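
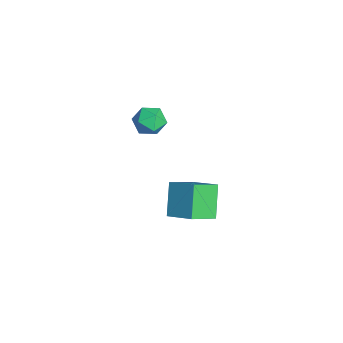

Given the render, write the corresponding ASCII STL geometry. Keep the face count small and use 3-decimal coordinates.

solid 
facet normal 0.109 0.828 -0.550
outer loop
vertex -3.303 -2.211 -3.235
vertex -4.186 -1.865 -2.889
vertex -3.331 -1.65 -2.397
endloop
endfacet
facet normal 0.744 0.567 -0.355
outer loop
vertex -3.303 -2.211 -3.235
vertex -3.331 -1.65 -2.397
vertex -2.733 -2.462 -2.441
endloop
endfacet
facet normal 0.793 -0.102 -0.601
outer loop
vertex -3.303 -2.211 -3.235
vertex -2.733 -2.462 -2.441
vertex -3.219 -3.179 -2.96
endloop
endfacet
facet normal 0.189 -0.253 -0.949
outer loop
vertex -3.303 -2.211 -3.235
vertex -3.219 -3.179 -2.96
vertex -4.116 -2.81 -3.237
endloop
endfacet
facet normal -0.234 0.321 -0.918
outer loop
vertex -3.303 -2.211 -3.235
vertex -4.116 -2.81 -3.237
vertex -4.186 -1.865 -2.889
endloop
endfacet
facet normal 0.761 0.541 0.358
outer loop
vertex -2.733 -2.462 -2.441
vertex -3.331 -1.65 -2.397
vertex -3.264 -2.27 -1.603
endloop
endfacet
facet normal -0.266 0.963 0.041
outer loop
vertex -3.331 -1.65 -2.397
vertex -4.186 -1.865 -2.889
vertex -4.161 -1.901 -1.88
endloop
endfacet
facet normal -0.821 0.143 -0.553
outer loop
vertex -4.186 -1.865 -2.889
vertex -4.116 -2.81 -3.237
vertex -4.647 -2.618 -2.399
endloop
endfacet
facet normal -0.137 -0.786 -0.602
outer loop
vertex -4.116 -2.81 -3.237
vertex -3.219 -3.179 -2.96
vertex -4.049 -3.43 -2.443
endloop
endfacet
facet normal 0.840 -0.541 -0.040
outer loop
vertex -3.219 -3.179 -2.96
vertex -2.733 -2.462 -2.441
vertex -3.194 -3.215 -1.951
endloop
endfacet
facet normal -0.189 0.253 0.949
outer loop
vertex -4.077 -2.869 -1.605
vertex -3.264 -2.27 -1.603
vertex -4.161 -1.901 -1.88
endloop
endfacet
facet normal -0.793 0.102 0.601
outer loop
vertex -4.077 -2.869 -1.605
vertex -4.161 -1.901 -1.88
vertex -4.647 -2.618 -2.399
endloop
endfacet
facet normal -0.744 -0.567 0.355
outer loop
vertex -4.077 -2.869 -1.605
vertex -4.647 -2.618 -2.399
vertex -4.049 -3.43 -2.443
endloop
endfacet
facet normal -0.109 -0.828 0.550
outer loop
vertex -4.077 -2.869 -1.605
vertex -4.049 -3.43 -2.443
vertex -3.194 -3.215 -1.951
endloop
endfacet
facet normal 0.234 -0.321 0.918
outer loop
vertex -4.077 -2.869 -1.605
vertex -3.194 -3.215 -1.951
vertex -3.264 -2.27 -1.603
endloop
endfacet
facet normal 0.137 0.786 0.602
outer loop
vertex -4.161 -1.901 -1.88
vertex -3.264 -2.27 -1.603
vertex -3.331 -1.65 -2.397
endloop
endfacet
facet normal -0.840 0.541 0.040
outer loop
vertex -4.647 -2.618 -2.399
vertex -4.161 -1.901 -1.88
vertex -4.186 -1.865 -2.889
endloop
endfacet
facet normal -0.761 -0.541 -0.358
outer loop
vertex -4.049 -3.43 -2.443
vertex -4.647 -2.618 -2.399
vertex -4.116 -2.81 -3.237
endloop
endfacet
facet normal 0.266 -0.963 -0.041
outer loop
vertex -3.194 -3.215 -1.951
vertex -4.049 -3.43 -2.443
vertex -3.219 -3.179 -2.96
endloop
endfacet
facet normal 0.821 -0.143 0.553
outer loop
vertex -3.264 -2.27 -1.603
vertex -3.194 -3.215 -1.951
vertex -2.733 -2.462 -2.441
endloop
endfacet
facet normal -0.635 0.170 0.753
outer loop
vertex 2.697 -1.345 -1.986
vertex 2.068 0.008 -2.822
vertex 1.495 -2.385 -2.764
endloop
endfacet
facet normal 0.368 -0.791 0.489
outer loop
vertex 2.772 -2.728 -4.278
vertex 2.697 -1.345 -1.986
vertex 1.495 -2.385 -2.764
endloop
endfacet
facet normal -0.635 0.170 0.753
outer loop
vertex 1.495 -2.385 -2.764
vertex 2.068 0.008 -2.822
vertex 0.866 -1.032 -3.6
endloop
endfacet
facet normal -0.679 -0.588 -0.440
outer loop
vertex 0.866 -1.032 -3.6
vertex 2.772 -2.728 -4.278
vertex 1.495 -2.385 -2.764
endloop
endfacet
facet normal 0.679 0.588 0.440
outer loop
vertex 2.697 -1.345 -1.986
vertex 3.345 -0.335 -4.336
vertex 2.068 0.008 -2.822
endloop
endfacet
facet normal 0.368 -0.791 0.489
outer loop
vertex 3.974 -1.688 -3.5
vertex 2.697 -1.345 -1.986
vertex 2.772 -2.728 -4.278
endloop
endfacet
facet normal 0.679 0.588 0.440
outer loop
vertex 3.974 -1.688 -3.5
vertex 3.345 -0.335 -4.336
vertex 2.697 -1.345 -1.986
endloop
endfacet
facet normal -0.368 0.791 -0.489
outer loop
vertex 2.068 0.008 -2.822
vertex 3.345 -0.335 -4.336
vertex 0.866 -1.032 -3.6
endloop
endfacet
facet normal -0.679 -0.588 -0.440
outer loop
vertex 2.143 -1.375 -5.114
vertex 2.772 -2.728 -4.278
vertex 0.866 -1.032 -3.6
endloop
endfacet
facet normal -0.368 0.791 -0.489
outer loop
vertex 0.866 -1.032 -3.6
vertex 3.345 -0.335 -4.336
vertex 2.143 -1.375 -5.114
endloop
endfacet
facet normal 0.635 -0.170 -0.753
outer loop
vertex 2.143 -1.375 -5.114
vertex 3.974 -1.688 -3.5
vertex 2.772 -2.728 -4.278
endloop
endfacet
facet normal 0.635 -0.170 -0.753
outer loop
vertex 3.345 -0.335 -4.336
vertex 3.974 -1.688 -3.5
vertex 2.143 -1.375 -5.114
endloop
endfacet

endsolid


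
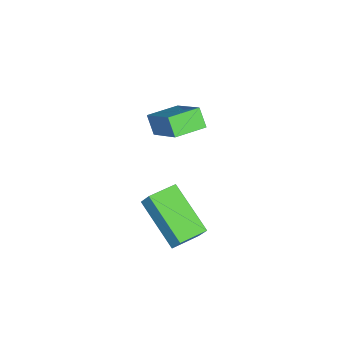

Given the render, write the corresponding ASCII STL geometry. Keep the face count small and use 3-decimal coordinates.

solid 
facet normal -0.771 0.636 -0.008
outer loop
vertex -2.184 -1.714 2.338
vertex -1.84 -1.306 1.65
vertex -3.192 -2.952 1.1
endloop
endfacet
facet normal -0.395 -0.469 0.790
outer loop
vertex -2.22 -3.754 1.11
vertex -2.184 -1.714 2.338
vertex -3.192 -2.952 1.1
endloop
endfacet
facet normal -0.771 0.636 -0.008
outer loop
vertex -3.192 -2.952 1.1
vertex -1.84 -1.306 1.65
vertex -2.848 -2.544 0.412
endloop
endfacet
facet normal -0.499 -0.613 -0.613
outer loop
vertex -2.848 -2.544 0.412
vertex -2.22 -3.754 1.11
vertex -3.192 -2.952 1.1
endloop
endfacet
facet normal 0.499 0.613 0.613
outer loop
vertex -2.184 -1.714 2.338
vertex -0.868 -2.108 1.66
vertex -1.84 -1.306 1.65
endloop
endfacet
facet normal -0.395 -0.469 0.790
outer loop
vertex -1.212 -2.516 2.348
vertex -2.184 -1.714 2.338
vertex -2.22 -3.754 1.11
endloop
endfacet
facet normal 0.499 0.613 0.613
outer loop
vertex -1.212 -2.516 2.348
vertex -0.868 -2.108 1.66
vertex -2.184 -1.714 2.338
endloop
endfacet
facet normal 0.395 0.469 -0.790
outer loop
vertex -1.84 -1.306 1.65
vertex -0.868 -2.108 1.66
vertex -2.848 -2.544 0.412
endloop
endfacet
facet normal -0.499 -0.613 -0.613
outer loop
vertex -1.876 -3.346 0.422
vertex -2.22 -3.754 1.11
vertex -2.848 -2.544 0.412
endloop
endfacet
facet normal 0.395 0.469 -0.790
outer loop
vertex -2.848 -2.544 0.412
vertex -0.868 -2.108 1.66
vertex -1.876 -3.346 0.422
endloop
endfacet
facet normal 0.771 -0.636 0.008
outer loop
vertex -1.876 -3.346 0.422
vertex -1.212 -2.516 2.348
vertex -2.22 -3.754 1.11
endloop
endfacet
facet normal 0.771 -0.636 0.008
outer loop
vertex -0.868 -2.108 1.66
vertex -1.212 -2.516 2.348
vertex -1.876 -3.346 0.422
endloop
endfacet
facet normal -0.861 0.507 -0.039
outer loop
vertex 0.541 -1.822 0.013
vertex 0.736 -1.438 0.699
vertex 1.505 -0.274 -1.126
endloop
endfacet
facet normal -0.239 -0.474 -0.847
outer loop
vertex 2.504 -0.862 -1.079
vertex 0.541 -1.822 0.013
vertex 1.505 -0.274 -1.126
endloop
endfacet
facet normal -0.861 0.507 -0.039
outer loop
vertex 1.505 -0.274 -1.126
vertex 0.736 -1.438 0.699
vertex 1.7 0.11 -0.44
endloop
endfacet
facet normal 0.448 0.720 -0.530
outer loop
vertex 1.7 0.11 -0.44
vertex 2.504 -0.862 -1.079
vertex 1.505 -0.274 -1.126
endloop
endfacet
facet normal -0.448 -0.720 0.530
outer loop
vertex 0.541 -1.822 0.013
vertex 1.735 -2.026 0.746
vertex 0.736 -1.438 0.699
endloop
endfacet
facet normal -0.239 -0.474 -0.847
outer loop
vertex 1.54 -2.41 0.06
vertex 0.541 -1.822 0.013
vertex 2.504 -0.862 -1.079
endloop
endfacet
facet normal -0.448 -0.720 0.530
outer loop
vertex 1.54 -2.41 0.06
vertex 1.735 -2.026 0.746
vertex 0.541 -1.822 0.013
endloop
endfacet
facet normal 0.239 0.474 0.847
outer loop
vertex 0.736 -1.438 0.699
vertex 1.735 -2.026 0.746
vertex 1.7 0.11 -0.44
endloop
endfacet
facet normal 0.448 0.720 -0.530
outer loop
vertex 2.699 -0.478 -0.393
vertex 2.504 -0.862 -1.079
vertex 1.7 0.11 -0.44
endloop
endfacet
facet normal 0.239 0.474 0.847
outer loop
vertex 1.7 0.11 -0.44
vertex 1.735 -2.026 0.746
vertex 2.699 -0.478 -0.393
endloop
endfacet
facet normal 0.861 -0.507 0.039
outer loop
vertex 2.699 -0.478 -0.393
vertex 1.54 -2.41 0.06
vertex 2.504 -0.862 -1.079
endloop
endfacet
facet normal 0.861 -0.507 0.039
outer loop
vertex 1.735 -2.026 0.746
vertex 1.54 -2.41 0.06
vertex 2.699 -0.478 -0.393
endloop
endfacet

endsolid


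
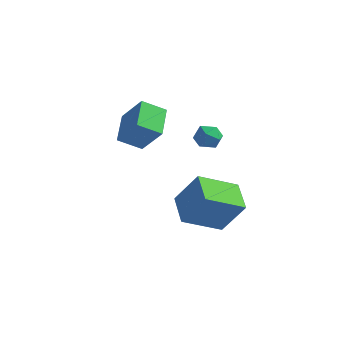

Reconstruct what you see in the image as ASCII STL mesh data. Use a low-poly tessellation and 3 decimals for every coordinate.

solid 
facet normal -0.533 -0.131 -0.836
outer loop
vertex 0.537 -2.817 -2.231
vertex -0.578 -1.664 -1.701
vertex 1.697 -1.242 -3.217
endloop
endfacet
facet normal 0.660 -0.683 -0.313
outer loop
vertex 2.778 -0.976 -1.519
vertex 0.537 -2.817 -2.231
vertex 1.697 -1.242 -3.217
endloop
endfacet
facet normal -0.533 -0.131 -0.836
outer loop
vertex 1.697 -1.242 -3.217
vertex -0.578 -1.664 -1.701
vertex 0.581 -0.089 -2.686
endloop
endfacet
facet normal 0.529 0.719 -0.450
outer loop
vertex 0.581 -0.089 -2.686
vertex 2.778 -0.976 -1.519
vertex 1.697 -1.242 -3.217
endloop
endfacet
facet normal -0.530 -0.719 0.450
outer loop
vertex 0.537 -2.817 -2.231
vertex 0.503 -1.398 -0.003
vertex -0.578 -1.664 -1.701
endloop
endfacet
facet normal 0.660 -0.682 -0.314
outer loop
vertex 1.619 -2.551 -0.534
vertex 0.537 -2.817 -2.231
vertex 2.778 -0.976 -1.519
endloop
endfacet
facet normal -0.529 -0.719 0.450
outer loop
vertex 1.619 -2.551 -0.534
vertex 0.503 -1.398 -0.003
vertex 0.537 -2.817 -2.231
endloop
endfacet
facet normal -0.661 0.682 0.314
outer loop
vertex -0.578 -1.664 -1.701
vertex 0.503 -1.398 -0.003
vertex 0.581 -0.089 -2.686
endloop
endfacet
facet normal 0.529 0.719 -0.450
outer loop
vertex 1.663 0.177 -0.989
vertex 2.778 -0.976 -1.519
vertex 0.581 -0.089 -2.686
endloop
endfacet
facet normal -0.660 0.683 0.314
outer loop
vertex 0.581 -0.089 -2.686
vertex 0.503 -1.398 -0.003
vertex 1.663 0.177 -0.989
endloop
endfacet
facet normal 0.533 0.131 0.836
outer loop
vertex 1.663 0.177 -0.989
vertex 1.619 -2.551 -0.534
vertex 2.778 -0.976 -1.519
endloop
endfacet
facet normal 0.533 0.131 0.836
outer loop
vertex 0.503 -1.398 -0.003
vertex 1.619 -2.551 -0.534
vertex 1.663 0.177 -0.989
endloop
endfacet
facet normal -0.641 0.060 -0.765
outer loop
vertex -4.143 -1.04 0.725
vertex -4.852 0.407 1.432
vertex -3.261 -0.276 0.045
endloop
endfacet
facet normal 0.403 -0.822 -0.402
outer loop
vertex -2.068 -0.387 1.468
vertex -4.143 -1.04 0.725
vertex -3.261 -0.276 0.045
endloop
endfacet
facet normal -0.641 0.060 -0.765
outer loop
vertex -3.261 -0.276 0.045
vertex -4.852 0.407 1.432
vertex -3.97 1.171 0.753
endloop
endfacet
facet normal 0.653 0.566 -0.503
outer loop
vertex -3.97 1.171 0.753
vertex -2.068 -0.387 1.468
vertex -3.261 -0.276 0.045
endloop
endfacet
facet normal -0.653 -0.566 0.503
outer loop
vertex -4.143 -1.04 0.725
vertex -3.659 0.296 2.855
vertex -4.852 0.407 1.432
endloop
endfacet
facet normal 0.403 -0.822 -0.402
outer loop
vertex -2.95 -1.151 2.147
vertex -4.143 -1.04 0.725
vertex -2.068 -0.387 1.468
endloop
endfacet
facet normal -0.653 -0.566 0.503
outer loop
vertex -2.95 -1.151 2.147
vertex -3.659 0.296 2.855
vertex -4.143 -1.04 0.725
endloop
endfacet
facet normal -0.403 0.822 0.402
outer loop
vertex -4.852 0.407 1.432
vertex -3.659 0.296 2.855
vertex -3.97 1.171 0.753
endloop
endfacet
facet normal 0.653 0.566 -0.504
outer loop
vertex -2.777 1.06 2.175
vertex -2.068 -0.387 1.468
vertex -3.97 1.171 0.753
endloop
endfacet
facet normal -0.403 0.822 0.402
outer loop
vertex -3.97 1.171 0.753
vertex -3.659 0.296 2.855
vertex -2.777 1.06 2.175
endloop
endfacet
facet normal 0.641 -0.060 0.765
outer loop
vertex -2.777 1.06 2.175
vertex -2.95 -1.151 2.147
vertex -2.068 -0.387 1.468
endloop
endfacet
facet normal 0.641 -0.060 0.765
outer loop
vertex -3.659 0.296 2.855
vertex -2.95 -1.151 2.147
vertex -2.777 1.06 2.175
endloop
endfacet
facet normal -0.197 0.490 0.849
outer loop
vertex -0.129 0.689 1.995
vertex -0.294 0.033 2.335
vertex 0.415 0.298 2.347
endloop
endfacet
facet normal 0.297 0.833 0.466
outer loop
vertex -0.129 0.689 1.995
vertex 0.415 0.298 2.347
vertex 0.555 0.623 1.677
endloop
endfacet
facet normal 0.015 0.985 -0.172
outer loop
vertex -0.129 0.689 1.995
vertex 0.555 0.623 1.677
vertex -0.068 0.558 1.252
endloop
endfacet
facet normal -0.652 0.736 -0.183
outer loop
vertex -0.129 0.689 1.995
vertex -0.068 0.558 1.252
vertex -0.593 0.194 1.659
endloop
endfacet
facet normal -0.783 0.430 0.449
outer loop
vertex -0.129 0.689 1.995
vertex -0.593 0.194 1.659
vertex -0.294 0.033 2.335
endloop
endfacet
facet normal 0.846 0.389 0.365
outer loop
vertex 0.555 0.623 1.677
vertex 0.415 0.298 2.347
vertex 0.813 -0.074 1.821
endloop
endfacet
facet normal 0.046 -0.167 0.985
outer loop
vertex 0.415 0.298 2.347
vertex -0.294 0.033 2.335
vertex 0.288 -0.438 2.228
endloop
endfacet
facet normal -0.904 -0.265 0.337
outer loop
vertex -0.294 0.033 2.335
vertex -0.593 0.194 1.659
vertex -0.335 -0.503 1.803
endloop
endfacet
facet normal -0.691 0.230 -0.685
outer loop
vertex -0.593 0.194 1.659
vertex -0.068 0.558 1.252
vertex -0.195 -0.178 1.133
endloop
endfacet
facet normal 0.390 0.634 -0.668
outer loop
vertex -0.068 0.558 1.252
vertex 0.555 0.623 1.677
vertex 0.514 0.087 1.145
endloop
endfacet
facet normal 0.652 -0.736 0.183
outer loop
vertex 0.349 -0.569 1.485
vertex 0.813 -0.074 1.821
vertex 0.288 -0.438 2.228
endloop
endfacet
facet normal -0.015 -0.985 0.172
outer loop
vertex 0.349 -0.569 1.485
vertex 0.288 -0.438 2.228
vertex -0.335 -0.503 1.803
endloop
endfacet
facet normal -0.297 -0.833 -0.466
outer loop
vertex 0.349 -0.569 1.485
vertex -0.335 -0.503 1.803
vertex -0.195 -0.178 1.133
endloop
endfacet
facet normal 0.197 -0.490 -0.849
outer loop
vertex 0.349 -0.569 1.485
vertex -0.195 -0.178 1.133
vertex 0.514 0.087 1.145
endloop
endfacet
facet normal 0.783 -0.430 -0.449
outer loop
vertex 0.349 -0.569 1.485
vertex 0.514 0.087 1.145
vertex 0.813 -0.074 1.821
endloop
endfacet
facet normal 0.691 -0.230 0.685
outer loop
vertex 0.288 -0.438 2.228
vertex 0.813 -0.074 1.821
vertex 0.415 0.298 2.347
endloop
endfacet
facet normal -0.390 -0.634 0.668
outer loop
vertex -0.335 -0.503 1.803
vertex 0.288 -0.438 2.228
vertex -0.294 0.033 2.335
endloop
endfacet
facet normal -0.846 -0.389 -0.365
outer loop
vertex -0.195 -0.178 1.133
vertex -0.335 -0.503 1.803
vertex -0.593 0.194 1.659
endloop
endfacet
facet normal -0.046 0.167 -0.985
outer loop
vertex 0.514 0.087 1.145
vertex -0.195 -0.178 1.133
vertex -0.068 0.558 1.252
endloop
endfacet
facet normal 0.904 0.265 -0.337
outer loop
vertex 0.813 -0.074 1.821
vertex 0.514 0.087 1.145
vertex 0.555 0.623 1.677
endloop
endfacet

endsolid


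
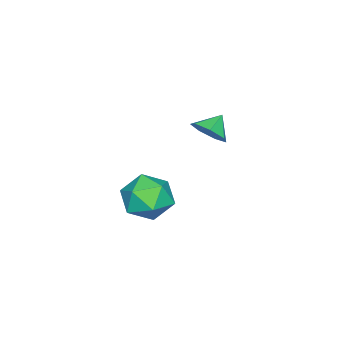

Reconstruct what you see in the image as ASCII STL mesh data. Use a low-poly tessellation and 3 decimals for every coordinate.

solid 
facet normal 0.770 -0.190 -0.609
outer loop
vertex -1.218 -4.074 3.169
vertex -1.671 -3.648 2.463
vertex -1.081 -3.273 3.092
endloop
endfacet
facet normal 0.034 0.090 0.995
outer loop
vertex -1.218 -4.074 3.169
vertex -1.081 -3.273 3.092
vertex -2.549 -3.432 3.157
endloop
endfacet
facet normal 0.770 -0.190 -0.609
outer loop
vertex -1.081 -3.273 3.092
vertex -1.671 -3.648 2.463
vertex -1.389 -2.755 2.541
endloop
endfacet
facet normal -0.047 0.715 0.698
outer loop
vertex -1.081 -3.273 3.092
vertex -1.389 -2.755 2.541
vertex -2.549 -3.432 3.157
endloop
endfacet
facet normal 0.771 -0.190 -0.608
outer loop
vertex -1.389 -2.755 2.541
vertex -1.671 -3.648 2.463
vertex -1.908 -2.91 1.932
endloop
endfacet
facet normal -0.439 0.886 0.148
outer loop
vertex -1.389 -2.755 2.541
vertex -1.908 -2.91 1.932
vertex -2.549 -3.432 3.157
endloop
endfacet
facet normal 0.770 -0.191 -0.609
outer loop
vertex -1.908 -2.91 1.932
vertex -1.671 -3.648 2.463
vertex -2.25 -3.621 1.723
endloop
endfacet
facet normal -0.846 0.477 -0.239
outer loop
vertex -1.908 -2.91 1.932
vertex -2.25 -3.621 1.723
vertex -2.549 -3.432 3.157
endloop
endfacet
facet normal 0.770 -0.190 -0.609
outer loop
vertex -2.25 -3.621 1.723
vertex -1.671 -3.648 2.463
vertex -2.155 -4.352 2.071
endloop
endfacet
facet normal -0.963 -0.208 -0.173
outer loop
vertex -2.25 -3.621 1.723
vertex -2.155 -4.352 2.071
vertex -2.549 -3.432 3.157
endloop
endfacet
facet normal 0.770 -0.190 -0.609
outer loop
vertex -2.155 -4.352 2.071
vertex -1.671 -3.648 2.463
vertex -1.696 -4.554 2.714
endloop
endfacet
facet normal -0.700 -0.649 0.296
outer loop
vertex -2.155 -4.352 2.071
vertex -1.696 -4.554 2.714
vertex -2.549 -3.432 3.157
endloop
endfacet
facet normal 0.770 -0.190 -0.609
outer loop
vertex -1.696 -4.554 2.714
vertex -1.671 -3.648 2.463
vertex -1.218 -4.074 3.169
endloop
endfacet
facet normal -0.257 -0.518 0.816
outer loop
vertex -1.696 -4.554 2.714
vertex -1.218 -4.074 3.169
vertex -2.549 -3.432 3.157
endloop
endfacet
facet normal 0.194 -0.002 0.981
outer loop
vertex 3.523 -3.112 2.485
vertex 3.115 -4.292 2.563
vertex 4.321 -4.062 2.325
endloop
endfacet
facet normal 0.641 0.432 0.634
outer loop
vertex 3.523 -3.112 2.485
vertex 4.321 -4.062 2.325
vertex 4.384 -3.06 1.579
endloop
endfacet
facet normal 0.252 0.923 0.292
outer loop
vertex 3.523 -3.112 2.485
vertex 4.384 -3.06 1.579
vertex 3.217 -2.671 1.355
endloop
endfacet
facet normal -0.437 0.792 0.427
outer loop
vertex 3.523 -3.112 2.485
vertex 3.217 -2.671 1.355
vertex 2.432 -3.432 1.963
endloop
endfacet
facet normal -0.473 0.220 0.853
outer loop
vertex 3.523 -3.112 2.485
vertex 2.432 -3.432 1.963
vertex 3.115 -4.292 2.563
endloop
endfacet
facet normal 0.988 0.046 0.145
outer loop
vertex 4.384 -3.06 1.579
vertex 4.321 -4.062 2.325
vertex 4.508 -4.208 1.097
endloop
endfacet
facet normal 0.265 -0.657 0.706
outer loop
vertex 4.321 -4.062 2.325
vertex 3.115 -4.292 2.563
vertex 3.723 -4.969 1.705
endloop
endfacet
facet normal -0.814 -0.298 0.500
outer loop
vertex 3.115 -4.292 2.563
vertex 2.432 -3.432 1.963
vertex 2.556 -4.58 1.481
endloop
endfacet
facet normal -0.755 0.628 -0.190
outer loop
vertex 2.432 -3.432 1.963
vertex 3.217 -2.671 1.355
vertex 2.619 -3.578 0.735
endloop
endfacet
facet normal 0.358 0.839 -0.409
outer loop
vertex 3.217 -2.671 1.355
vertex 4.384 -3.06 1.579
vertex 3.825 -3.348 0.497
endloop
endfacet
facet normal 0.437 -0.792 -0.427
outer loop
vertex 3.417 -4.528 0.575
vertex 4.508 -4.208 1.097
vertex 3.723 -4.969 1.705
endloop
endfacet
facet normal -0.252 -0.923 -0.292
outer loop
vertex 3.417 -4.528 0.575
vertex 3.723 -4.969 1.705
vertex 2.556 -4.58 1.481
endloop
endfacet
facet normal -0.641 -0.432 -0.634
outer loop
vertex 3.417 -4.528 0.575
vertex 2.556 -4.58 1.481
vertex 2.619 -3.578 0.735
endloop
endfacet
facet normal -0.194 0.002 -0.981
outer loop
vertex 3.417 -4.528 0.575
vertex 2.619 -3.578 0.735
vertex 3.825 -3.348 0.497
endloop
endfacet
facet normal 0.473 -0.220 -0.853
outer loop
vertex 3.417 -4.528 0.575
vertex 3.825 -3.348 0.497
vertex 4.508 -4.208 1.097
endloop
endfacet
facet normal 0.755 -0.628 0.190
outer loop
vertex 3.723 -4.969 1.705
vertex 4.508 -4.208 1.097
vertex 4.321 -4.062 2.325
endloop
endfacet
facet normal -0.358 -0.839 0.409
outer loop
vertex 2.556 -4.58 1.481
vertex 3.723 -4.969 1.705
vertex 3.115 -4.292 2.563
endloop
endfacet
facet normal -0.988 -0.046 -0.145
outer loop
vertex 2.619 -3.578 0.735
vertex 2.556 -4.58 1.481
vertex 2.432 -3.432 1.963
endloop
endfacet
facet normal -0.265 0.657 -0.706
outer loop
vertex 3.825 -3.348 0.497
vertex 2.619 -3.578 0.735
vertex 3.217 -2.671 1.355
endloop
endfacet
facet normal 0.814 0.298 -0.500
outer loop
vertex 4.508 -4.208 1.097
vertex 3.825 -3.348 0.497
vertex 4.384 -3.06 1.579
endloop
endfacet

endsolid


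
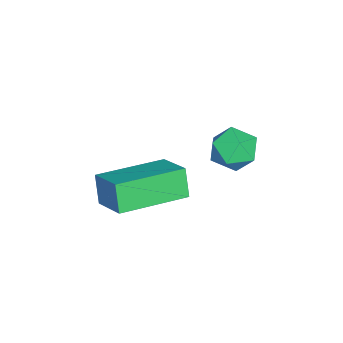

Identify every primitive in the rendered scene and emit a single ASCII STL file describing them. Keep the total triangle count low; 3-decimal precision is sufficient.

solid 
facet normal -0.614 -0.676 -0.407
outer loop
vertex -0.659 -2.414 -3.078
vertex -2.01 -1.065 -3.282
vertex -0.344 -2.22 -3.876
endloop
endfacet
facet normal 0.704 -0.702 0.107
outer loop
vertex 0.35 -1.455 -3.418
vertex -0.659 -2.414 -3.078
vertex -0.344 -2.22 -3.876
endloop
endfacet
facet normal -0.614 -0.677 -0.406
outer loop
vertex -0.344 -2.22 -3.876
vertex -2.01 -1.065 -3.282
vertex -1.695 -0.871 -4.081
endloop
endfacet
facet normal 0.357 0.220 -0.908
outer loop
vertex -1.695 -0.871 -4.081
vertex 0.35 -1.455 -3.418
vertex -0.344 -2.22 -3.876
endloop
endfacet
facet normal -0.357 -0.220 0.908
outer loop
vertex -0.659 -2.414 -3.078
vertex -1.316 -0.3 -2.824
vertex -2.01 -1.065 -3.282
endloop
endfacet
facet normal 0.704 -0.702 0.107
outer loop
vertex 0.035 -1.649 -2.619
vertex -0.659 -2.414 -3.078
vertex 0.35 -1.455 -3.418
endloop
endfacet
facet normal -0.358 -0.220 0.908
outer loop
vertex 0.035 -1.649 -2.619
vertex -1.316 -0.3 -2.824
vertex -0.659 -2.414 -3.078
endloop
endfacet
facet normal -0.704 0.702 -0.107
outer loop
vertex -2.01 -1.065 -3.282
vertex -1.316 -0.3 -2.824
vertex -1.695 -0.871 -4.081
endloop
endfacet
facet normal 0.357 0.221 -0.908
outer loop
vertex -1.001 -0.106 -3.622
vertex 0.35 -1.455 -3.418
vertex -1.695 -0.871 -4.081
endloop
endfacet
facet normal -0.704 0.702 -0.107
outer loop
vertex -1.695 -0.871 -4.081
vertex -1.316 -0.3 -2.824
vertex -1.001 -0.106 -3.622
endloop
endfacet
facet normal 0.614 0.677 0.406
outer loop
vertex -1.001 -0.106 -3.622
vertex 0.035 -1.649 -2.619
vertex 0.35 -1.455 -3.418
endloop
endfacet
facet normal 0.614 0.677 0.407
outer loop
vertex -1.316 -0.3 -2.824
vertex 0.035 -1.649 -2.619
vertex -1.001 -0.106 -3.622
endloop
endfacet
facet normal 0.195 -0.241 0.951
outer loop
vertex -0.455 1.275 -0.659
vertex -1.022 0.915 -0.634
vertex -0.447 0.623 -0.826
endloop
endfacet
facet normal 0.798 -0.140 0.586
outer loop
vertex -0.455 1.275 -0.659
vertex -0.447 0.623 -0.826
vertex -0.1 1.068 -1.192
endloop
endfacet
facet normal 0.789 0.522 0.323
outer loop
vertex -0.455 1.275 -0.659
vertex -0.1 1.068 -1.192
vertex -0.461 1.635 -1.227
endloop
endfacet
facet normal 0.178 0.832 0.525
outer loop
vertex -0.455 1.275 -0.659
vertex -0.461 1.635 -1.227
vertex -1.031 1.54 -0.883
endloop
endfacet
facet normal -0.189 0.361 0.913
outer loop
vertex -0.455 1.275 -0.659
vertex -1.031 1.54 -0.883
vertex -1.022 0.915 -0.634
endloop
endfacet
facet normal 0.802 -0.596 0.036
outer loop
vertex -0.1 1.068 -1.192
vertex -0.447 0.623 -0.826
vertex -0.449 0.58 -1.497
endloop
endfacet
facet normal -0.176 -0.759 0.627
outer loop
vertex -0.447 0.623 -0.826
vertex -1.022 0.915 -0.634
vertex -1.019 0.485 -1.153
endloop
endfacet
facet normal -0.795 0.214 0.567
outer loop
vertex -1.022 0.915 -0.634
vertex -1.031 1.54 -0.883
vertex -1.38 1.052 -1.188
endloop
endfacet
facet normal -0.200 0.978 -0.062
outer loop
vertex -1.031 1.54 -0.883
vertex -0.461 1.635 -1.227
vertex -1.033 1.497 -1.554
endloop
endfacet
facet normal 0.787 0.477 -0.391
outer loop
vertex -0.461 1.635 -1.227
vertex -0.1 1.068 -1.192
vertex -0.458 1.205 -1.746
endloop
endfacet
facet normal -0.178 -0.832 -0.525
outer loop
vertex -1.025 0.845 -1.721
vertex -0.449 0.58 -1.497
vertex -1.019 0.485 -1.153
endloop
endfacet
facet normal -0.789 -0.522 -0.323
outer loop
vertex -1.025 0.845 -1.721
vertex -1.019 0.485 -1.153
vertex -1.38 1.052 -1.188
endloop
endfacet
facet normal -0.798 0.140 -0.586
outer loop
vertex -1.025 0.845 -1.721
vertex -1.38 1.052 -1.188
vertex -1.033 1.497 -1.554
endloop
endfacet
facet normal -0.195 0.241 -0.951
outer loop
vertex -1.025 0.845 -1.721
vertex -1.033 1.497 -1.554
vertex -0.458 1.205 -1.746
endloop
endfacet
facet normal 0.189 -0.361 -0.913
outer loop
vertex -1.025 0.845 -1.721
vertex -0.458 1.205 -1.746
vertex -0.449 0.58 -1.497
endloop
endfacet
facet normal 0.200 -0.978 0.062
outer loop
vertex -1.019 0.485 -1.153
vertex -0.449 0.58 -1.497
vertex -0.447 0.623 -0.826
endloop
endfacet
facet normal -0.787 -0.477 0.391
outer loop
vertex -1.38 1.052 -1.188
vertex -1.019 0.485 -1.153
vertex -1.022 0.915 -0.634
endloop
endfacet
facet normal -0.802 0.596 -0.036
outer loop
vertex -1.033 1.497 -1.554
vertex -1.38 1.052 -1.188
vertex -1.031 1.54 -0.883
endloop
endfacet
facet normal 0.176 0.759 -0.627
outer loop
vertex -0.458 1.205 -1.746
vertex -1.033 1.497 -1.554
vertex -0.461 1.635 -1.227
endloop
endfacet
facet normal 0.795 -0.214 -0.567
outer loop
vertex -0.449 0.58 -1.497
vertex -0.458 1.205 -1.746
vertex -0.1 1.068 -1.192
endloop
endfacet

endsolid


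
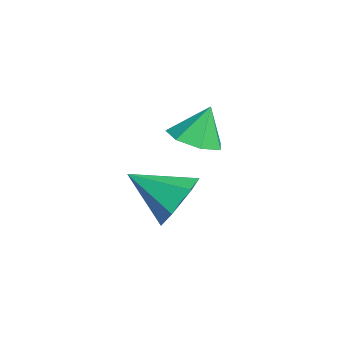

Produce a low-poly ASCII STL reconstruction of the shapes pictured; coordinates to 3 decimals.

solid 
facet normal 0.406 0.777 -0.481
outer loop
vertex 0.499 -1.239 0.725
vertex -0.005 -1.449 -0.039
vertex -0.355 -0.865 0.609
endloop
endfacet
facet normal -0.089 0.104 0.991
outer loop
vertex 0.499 -1.239 0.725
vertex -0.355 -0.865 0.609
vertex -0.695 -2.771 0.779
endloop
endfacet
facet normal 0.405 0.777 -0.482
outer loop
vertex -0.355 -0.865 0.609
vertex -0.005 -1.449 -0.039
vertex -0.86 -1.076 -0.156
endloop
endfacet
facet normal -0.842 0.195 0.502
outer loop
vertex -0.355 -0.865 0.609
vertex -0.86 -1.076 -0.156
vertex -0.695 -2.771 0.779
endloop
endfacet
facet normal 0.405 0.777 -0.482
outer loop
vertex -0.86 -1.076 -0.156
vertex -0.005 -1.449 -0.039
vertex -0.51 -1.66 -0.804
endloop
endfacet
facet normal -0.928 -0.245 -0.280
outer loop
vertex -0.86 -1.076 -0.156
vertex -0.51 -1.66 -0.804
vertex -0.695 -2.771 0.779
endloop
endfacet
facet normal 0.405 0.777 -0.482
outer loop
vertex -0.51 -1.66 -0.804
vertex -0.005 -1.449 -0.039
vertex 0.345 -2.033 -0.687
endloop
endfacet
facet normal -0.260 -0.776 -0.575
outer loop
vertex -0.51 -1.66 -0.804
vertex 0.345 -2.033 -0.687
vertex -0.695 -2.771 0.779
endloop
endfacet
facet normal 0.406 0.777 -0.481
outer loop
vertex 0.345 -2.033 -0.687
vertex -0.005 -1.449 -0.039
vertex 0.849 -1.823 0.077
endloop
endfacet
facet normal 0.492 -0.866 -0.087
outer loop
vertex 0.345 -2.033 -0.687
vertex 0.849 -1.823 0.077
vertex -0.695 -2.771 0.779
endloop
endfacet
facet normal 0.406 0.777 -0.481
outer loop
vertex 0.849 -1.823 0.077
vertex -0.005 -1.449 -0.039
vertex 0.499 -1.239 0.725
endloop
endfacet
facet normal 0.578 -0.426 0.696
outer loop
vertex 0.849 -1.823 0.077
vertex 0.499 -1.239 0.725
vertex -0.695 -2.771 0.779
endloop
endfacet
facet normal 0.127 -0.382 -0.916
outer loop
vertex 0.722 -1.697 2.837
vertex 0.246 -1.119 2.53
vertex 1.049 -1.108 2.637
endloop
endfacet
facet normal 0.683 -0.135 0.718
outer loop
vertex 0.722 -1.697 2.837
vertex 1.049 -1.108 2.637
vertex 0.094 -0.661 3.63
endloop
endfacet
facet normal 0.127 -0.380 -0.916
outer loop
vertex 1.049 -1.108 2.637
vertex 0.246 -1.119 2.53
vertex 0.77 -0.526 2.357
endloop
endfacet
facet normal 0.711 0.551 0.436
outer loop
vertex 1.049 -1.108 2.637
vertex 0.77 -0.526 2.357
vertex 0.094 -0.661 3.63
endloop
endfacet
facet normal 0.128 -0.380 -0.916
outer loop
vertex 0.77 -0.526 2.357
vertex 0.246 -1.119 2.53
vertex 0.097 -0.391 2.207
endloop
endfacet
facet normal 0.154 0.971 0.185
outer loop
vertex 0.77 -0.526 2.357
vertex 0.097 -0.391 2.207
vertex 0.094 -0.661 3.63
endloop
endfacet
facet normal 0.126 -0.381 -0.916
outer loop
vertex 0.097 -0.391 2.207
vertex 0.246 -1.119 2.53
vertex -0.464 -0.803 2.301
endloop
endfacet
facet normal -0.568 0.809 0.152
outer loop
vertex 0.097 -0.391 2.207
vertex -0.464 -0.803 2.301
vertex 0.094 -0.661 3.63
endloop
endfacet
facet normal 0.126 -0.381 -0.916
outer loop
vertex -0.464 -0.803 2.301
vertex 0.246 -1.119 2.53
vertex -0.491 -1.453 2.568
endloop
endfacet
facet normal -0.913 0.187 0.363
outer loop
vertex -0.464 -0.803 2.301
vertex -0.491 -1.453 2.568
vertex 0.094 -0.661 3.63
endloop
endfacet
facet normal 0.126 -0.381 -0.916
outer loop
vertex -0.491 -1.453 2.568
vertex 0.246 -1.119 2.53
vertex 0.037 -1.851 2.806
endloop
endfacet
facet normal -0.619 -0.427 0.659
outer loop
vertex -0.491 -1.453 2.568
vertex 0.037 -1.851 2.806
vertex 0.094 -0.661 3.63
endloop
endfacet
facet normal 0.127 -0.382 -0.916
outer loop
vertex 0.037 -1.851 2.806
vertex 0.246 -1.119 2.53
vertex 0.722 -1.697 2.837
endloop
endfacet
facet normal 0.091 -0.570 0.817
outer loop
vertex 0.037 -1.851 2.806
vertex 0.722 -1.697 2.837
vertex 0.094 -0.661 3.63
endloop
endfacet

endsolid


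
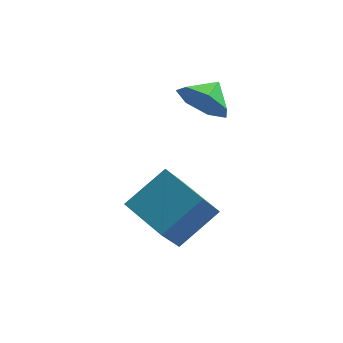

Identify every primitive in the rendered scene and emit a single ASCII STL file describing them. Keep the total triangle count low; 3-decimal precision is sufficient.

solid 
facet normal -0.685 -0.455 -0.568
outer loop
vertex 0.916 -2.714 0.637
vertex -0.276 -1.448 1.06
vertex 1.449 -1.736 -0.79
endloop
endfacet
facet normal 0.667 -0.707 -0.236
outer loop
vertex 2.716 -0.892 0.26
vertex 0.916 -2.714 0.637
vertex 1.449 -1.736 -0.79
endloop
endfacet
facet normal -0.685 -0.456 -0.568
outer loop
vertex 1.449 -1.736 -0.79
vertex -0.276 -1.448 1.06
vertex 0.256 -0.47 -0.368
endloop
endfacet
facet normal 0.294 0.540 -0.789
outer loop
vertex 0.256 -0.47 -0.368
vertex 2.716 -0.892 0.26
vertex 1.449 -1.736 -0.79
endloop
endfacet
facet normal -0.294 -0.540 0.789
outer loop
vertex 0.916 -2.714 0.637
vertex 0.991 -0.604 2.11
vertex -0.276 -1.448 1.06
endloop
endfacet
facet normal 0.666 -0.707 -0.236
outer loop
vertex 2.184 -1.87 1.688
vertex 0.916 -2.714 0.637
vertex 2.716 -0.892 0.26
endloop
endfacet
facet normal -0.294 -0.540 0.789
outer loop
vertex 2.184 -1.87 1.688
vertex 0.991 -0.604 2.11
vertex 0.916 -2.714 0.637
endloop
endfacet
facet normal -0.667 0.707 0.236
outer loop
vertex -0.276 -1.448 1.06
vertex 0.991 -0.604 2.11
vertex 0.256 -0.47 -0.368
endloop
endfacet
facet normal 0.294 0.540 -0.788
outer loop
vertex 1.524 0.374 0.683
vertex 2.716 -0.892 0.26
vertex 0.256 -0.47 -0.368
endloop
endfacet
facet normal -0.666 0.707 0.236
outer loop
vertex 0.256 -0.47 -0.368
vertex 0.991 -0.604 2.11
vertex 1.524 0.374 0.683
endloop
endfacet
facet normal 0.686 0.456 0.568
outer loop
vertex 1.524 0.374 0.683
vertex 2.184 -1.87 1.688
vertex 2.716 -0.892 0.26
endloop
endfacet
facet normal 0.685 0.456 0.568
outer loop
vertex 0.991 -0.604 2.11
vertex 2.184 -1.87 1.688
vertex 1.524 0.374 0.683
endloop
endfacet
facet normal -0.507 -0.744 -0.436
outer loop
vertex 2.907 1.428 3.068
vertex 2.136 1.593 3.683
vertex 2.315 1.997 2.786
endloop
endfacet
facet normal 0.730 0.587 -0.349
outer loop
vertex 2.907 1.428 3.068
vertex 2.315 1.997 2.786
vertex 2.664 2.367 4.137
endloop
endfacet
facet normal -0.508 -0.743 -0.436
outer loop
vertex 2.315 1.997 2.786
vertex 2.136 1.593 3.683
vertex 1.589 2.262 3.18
endloop
endfacet
facet normal 0.178 0.936 -0.302
outer loop
vertex 2.315 1.997 2.786
vertex 1.589 2.262 3.18
vertex 2.664 2.367 4.137
endloop
endfacet
facet normal -0.508 -0.743 -0.436
outer loop
vertex 1.589 2.262 3.18
vertex 2.136 1.593 3.683
vertex 1.275 2.023 3.953
endloop
endfacet
facet normal -0.259 0.947 0.188
outer loop
vertex 1.589 2.262 3.18
vertex 1.275 2.023 3.953
vertex 2.664 2.367 4.137
endloop
endfacet
facet normal -0.508 -0.743 -0.435
outer loop
vertex 1.275 2.023 3.953
vertex 2.136 1.593 3.683
vertex 1.609 1.461 4.523
endloop
endfacet
facet normal -0.251 0.612 0.750
outer loop
vertex 1.275 2.023 3.953
vertex 1.609 1.461 4.523
vertex 2.664 2.367 4.137
endloop
endfacet
facet normal -0.507 -0.744 -0.435
outer loop
vertex 1.609 1.461 4.523
vertex 2.136 1.593 3.683
vertex 2.341 0.998 4.461
endloop
endfacet
facet normal 0.197 0.182 0.964
outer loop
vertex 1.609 1.461 4.523
vertex 2.341 0.998 4.461
vertex 2.664 2.367 4.137
endloop
endfacet
facet normal -0.507 -0.744 -0.435
outer loop
vertex 2.341 0.998 4.461
vertex 2.136 1.593 3.683
vertex 2.918 0.984 3.813
endloop
endfacet
facet normal 0.747 -0.019 0.665
outer loop
vertex 2.341 0.998 4.461
vertex 2.918 0.984 3.813
vertex 2.664 2.367 4.137
endloop
endfacet
facet normal -0.507 -0.744 -0.436
outer loop
vertex 2.918 0.984 3.813
vertex 2.136 1.593 3.683
vertex 2.907 1.428 3.068
endloop
endfacet
facet normal 0.983 0.161 0.082
outer loop
vertex 2.918 0.984 3.813
vertex 2.907 1.428 3.068
vertex 2.664 2.367 4.137
endloop
endfacet

endsolid


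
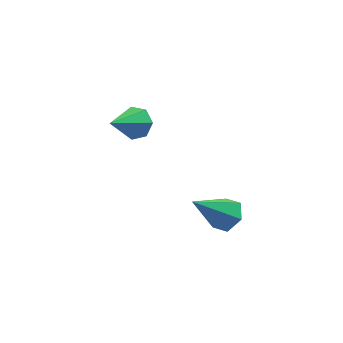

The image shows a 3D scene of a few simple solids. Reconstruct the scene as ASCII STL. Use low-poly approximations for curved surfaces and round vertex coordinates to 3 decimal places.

solid 
facet normal 0.644 0.291 -0.708
outer loop
vertex 1.74 2.357 -3.547
vertex 1.178 2.16 -4.139
vertex 1.189 2.933 -3.811
endloop
endfacet
facet normal 0.172 0.542 0.823
outer loop
vertex 1.74 2.357 -3.547
vertex 1.189 2.933 -3.811
vertex -0.238 1.52 -2.581
endloop
endfacet
facet normal 0.643 0.291 -0.708
outer loop
vertex 1.189 2.933 -3.811
vertex 1.178 2.16 -4.139
vertex 0.626 2.736 -4.403
endloop
endfacet
facet normal -0.554 0.789 0.264
outer loop
vertex 1.189 2.933 -3.811
vertex 0.626 2.736 -4.403
vertex -0.238 1.52 -2.581
endloop
endfacet
facet normal 0.643 0.291 -0.708
outer loop
vertex 0.626 2.736 -4.403
vertex 1.178 2.16 -4.139
vertex 0.615 1.963 -4.731
endloop
endfacet
facet normal -0.929 0.156 -0.336
outer loop
vertex 0.626 2.736 -4.403
vertex 0.615 1.963 -4.731
vertex -0.238 1.52 -2.581
endloop
endfacet
facet normal 0.643 0.291 -0.708
outer loop
vertex 0.615 1.963 -4.731
vertex 1.178 2.16 -4.139
vertex 1.166 1.387 -4.467
endloop
endfacet
facet normal -0.576 -0.725 -0.378
outer loop
vertex 0.615 1.963 -4.731
vertex 1.166 1.387 -4.467
vertex -0.238 1.52 -2.581
endloop
endfacet
facet normal 0.643 0.291 -0.708
outer loop
vertex 1.166 1.387 -4.467
vertex 1.178 2.16 -4.139
vertex 1.729 1.584 -3.875
endloop
endfacet
facet normal 0.150 -0.972 0.180
outer loop
vertex 1.166 1.387 -4.467
vertex 1.729 1.584 -3.875
vertex -0.238 1.52 -2.581
endloop
endfacet
facet normal 0.644 0.291 -0.708
outer loop
vertex 1.729 1.584 -3.875
vertex 1.178 2.16 -4.139
vertex 1.74 2.357 -3.547
endloop
endfacet
facet normal 0.525 -0.339 0.781
outer loop
vertex 1.729 1.584 -3.875
vertex 1.74 2.357 -3.547
vertex -0.238 1.52 -2.581
endloop
endfacet
facet normal 0.510 0.639 -0.576
outer loop
vertex -1.724 3.071 1.044
vertex -2.403 3.374 0.779
vertex -1.976 3.597 1.405
endloop
endfacet
facet normal 0.556 -0.272 0.785
outer loop
vertex -1.724 3.071 1.044
vertex -1.976 3.597 1.405
vertex -3.397 2.126 1.901
endloop
endfacet
facet normal 0.509 0.641 -0.575
outer loop
vertex -1.976 3.597 1.405
vertex -2.403 3.374 0.779
vertex -2.55 3.954 1.295
endloop
endfacet
facet normal 0.011 0.310 0.951
outer loop
vertex -1.976 3.597 1.405
vertex -2.55 3.954 1.295
vertex -3.397 2.126 1.901
endloop
endfacet
facet normal 0.509 0.640 -0.575
outer loop
vertex -2.55 3.954 1.295
vertex -2.403 3.374 0.779
vertex -3.014 3.875 0.796
endloop
endfacet
facet normal -0.674 0.494 0.549
outer loop
vertex -2.55 3.954 1.295
vertex -3.014 3.875 0.796
vertex -3.397 2.126 1.901
endloop
endfacet
facet normal 0.509 0.640 -0.575
outer loop
vertex -3.014 3.875 0.796
vertex -2.403 3.374 0.779
vertex -3.018 3.419 0.285
endloop
endfacet
facet normal -0.983 0.141 -0.118
outer loop
vertex -3.014 3.875 0.796
vertex -3.018 3.419 0.285
vertex -3.397 2.126 1.901
endloop
endfacet
facet normal 0.509 0.640 -0.575
outer loop
vertex -3.018 3.419 0.285
vertex -2.403 3.374 0.779
vertex -2.559 2.929 0.146
endloop
endfacet
facet normal -0.683 -0.484 -0.547
outer loop
vertex -3.018 3.419 0.285
vertex -2.559 2.929 0.146
vertex -3.397 2.126 1.901
endloop
endfacet
facet normal 0.510 0.640 -0.575
outer loop
vertex -2.559 2.929 0.146
vertex -2.403 3.374 0.779
vertex -1.983 2.774 0.484
endloop
endfacet
facet normal -0.000 -0.909 -0.416
outer loop
vertex -2.559 2.929 0.146
vertex -1.983 2.774 0.484
vertex -3.397 2.126 1.901
endloop
endfacet
facet normal 0.510 0.640 -0.575
outer loop
vertex -1.983 2.774 0.484
vertex -2.403 3.374 0.779
vertex -1.724 3.071 1.044
endloop
endfacet
facet normal 0.551 -0.815 0.177
outer loop
vertex -1.983 2.774 0.484
vertex -1.724 3.071 1.044
vertex -3.397 2.126 1.901
endloop
endfacet

endsolid


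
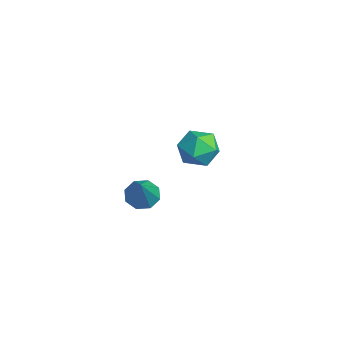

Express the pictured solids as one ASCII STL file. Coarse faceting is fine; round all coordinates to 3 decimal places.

solid 
facet normal -0.612 0.224 -0.759
outer loop
vertex 3.732 0.77 -2.671
vertex 3.358 0.206 -2.536
vertex 3.341 0.864 -2.328
endloop
endfacet
facet normal 0.446 0.851 0.276
outer loop
vertex 3.732 0.77 -2.671
vertex 3.341 0.864 -2.328
vertex 4.642 -0.266 -0.944
endloop
endfacet
facet normal -0.612 0.224 -0.759
outer loop
vertex 3.341 0.864 -2.328
vertex 3.358 0.206 -2.536
vertex 2.96 0.572 -2.107
endloop
endfacet
facet normal -0.133 0.703 0.699
outer loop
vertex 3.341 0.864 -2.328
vertex 2.96 0.572 -2.107
vertex 4.642 -0.266 -0.944
endloop
endfacet
facet normal -0.611 0.225 -0.759
outer loop
vertex 2.96 0.572 -2.107
vertex 3.358 0.206 -2.536
vertex 2.812 0.066 -2.138
endloop
endfacet
facet normal -0.530 0.104 0.841
outer loop
vertex 2.96 0.572 -2.107
vertex 2.812 0.066 -2.138
vertex 4.642 -0.266 -0.944
endloop
endfacet
facet normal -0.611 0.225 -0.759
outer loop
vertex 2.812 0.066 -2.138
vertex 3.358 0.206 -2.536
vertex 2.984 -0.358 -2.402
endloop
endfacet
facet normal -0.512 -0.594 0.620
outer loop
vertex 2.812 0.066 -2.138
vertex 2.984 -0.358 -2.402
vertex 4.642 -0.266 -0.944
endloop
endfacet
facet normal -0.612 0.226 -0.758
outer loop
vertex 2.984 -0.358 -2.402
vertex 3.358 0.206 -2.536
vertex 3.374 -0.451 -2.745
endloop
endfacet
facet normal -0.090 -0.982 0.164
outer loop
vertex 2.984 -0.358 -2.402
vertex 3.374 -0.451 -2.745
vertex 4.642 -0.266 -0.944
endloop
endfacet
facet normal -0.611 0.226 -0.759
outer loop
vertex 3.374 -0.451 -2.745
vertex 3.358 0.206 -2.536
vertex 3.755 -0.16 -2.965
endloop
endfacet
facet normal 0.488 -0.834 -0.258
outer loop
vertex 3.374 -0.451 -2.745
vertex 3.755 -0.16 -2.965
vertex 4.642 -0.266 -0.944
endloop
endfacet
facet normal -0.613 0.224 -0.758
outer loop
vertex 3.755 -0.16 -2.965
vertex 3.358 0.206 -2.536
vertex 3.903 0.346 -2.935
endloop
endfacet
facet normal 0.885 -0.235 -0.401
outer loop
vertex 3.755 -0.16 -2.965
vertex 3.903 0.346 -2.935
vertex 4.642 -0.266 -0.944
endloop
endfacet
facet normal -0.613 0.225 -0.758
outer loop
vertex 3.903 0.346 -2.935
vertex 3.358 0.206 -2.536
vertex 3.732 0.77 -2.671
endloop
endfacet
facet normal 0.868 0.462 -0.180
outer loop
vertex 3.903 0.346 -2.935
vertex 3.732 0.77 -2.671
vertex 4.642 -0.266 -0.944
endloop
endfacet
facet normal -0.992 -0.053 0.112
outer loop
vertex -1.753 4.441 -3.877
vertex -1.721 3.479 -4.05
vertex -1.636 3.814 -3.135
endloop
endfacet
facet normal -0.718 0.471 0.512
outer loop
vertex -1.753 4.441 -3.877
vertex -1.636 3.814 -3.135
vertex -1.114 4.641 -3.164
endloop
endfacet
facet normal -0.376 0.923 0.078
outer loop
vertex -1.753 4.441 -3.877
vertex -1.114 4.641 -3.164
vertex -0.877 4.816 -4.096
endloop
endfacet
facet normal -0.438 0.679 -0.590
outer loop
vertex -1.753 4.441 -3.877
vertex -0.877 4.816 -4.096
vertex -1.252 4.098 -4.644
endloop
endfacet
facet normal -0.819 0.075 -0.569
outer loop
vertex -1.753 4.441 -3.877
vertex -1.252 4.098 -4.644
vertex -1.721 3.479 -4.05
endloop
endfacet
facet normal -0.238 0.184 0.954
outer loop
vertex -1.114 4.641 -3.164
vertex -1.636 3.814 -3.135
vertex -0.688 3.802 -2.896
endloop
endfacet
facet normal -0.681 -0.665 0.307
outer loop
vertex -1.636 3.814 -3.135
vertex -1.721 3.479 -4.05
vertex -1.063 3.084 -3.444
endloop
endfacet
facet normal -0.401 -0.457 -0.794
outer loop
vertex -1.721 3.479 -4.05
vertex -1.252 4.098 -4.644
vertex -0.826 3.259 -4.376
endloop
endfacet
facet normal 0.215 0.519 -0.827
outer loop
vertex -1.252 4.098 -4.644
vertex -0.877 4.816 -4.096
vertex -0.304 4.086 -4.405
endloop
endfacet
facet normal 0.317 0.914 0.252
outer loop
vertex -0.877 4.816 -4.096
vertex -1.114 4.641 -3.164
vertex -0.219 4.421 -3.49
endloop
endfacet
facet normal 0.438 -0.679 0.590
outer loop
vertex -0.187 3.459 -3.663
vertex -0.688 3.802 -2.896
vertex -1.063 3.084 -3.444
endloop
endfacet
facet normal 0.376 -0.923 -0.078
outer loop
vertex -0.187 3.459 -3.663
vertex -1.063 3.084 -3.444
vertex -0.826 3.259 -4.376
endloop
endfacet
facet normal 0.718 -0.471 -0.512
outer loop
vertex -0.187 3.459 -3.663
vertex -0.826 3.259 -4.376
vertex -0.304 4.086 -4.405
endloop
endfacet
facet normal 0.992 0.053 -0.112
outer loop
vertex -0.187 3.459 -3.663
vertex -0.304 4.086 -4.405
vertex -0.219 4.421 -3.49
endloop
endfacet
facet normal 0.819 -0.075 0.569
outer loop
vertex -0.187 3.459 -3.663
vertex -0.219 4.421 -3.49
vertex -0.688 3.802 -2.896
endloop
endfacet
facet normal -0.215 -0.519 0.827
outer loop
vertex -1.063 3.084 -3.444
vertex -0.688 3.802 -2.896
vertex -1.636 3.814 -3.135
endloop
endfacet
facet normal -0.317 -0.914 -0.252
outer loop
vertex -0.826 3.259 -4.376
vertex -1.063 3.084 -3.444
vertex -1.721 3.479 -4.05
endloop
endfacet
facet normal 0.238 -0.184 -0.954
outer loop
vertex -0.304 4.086 -4.405
vertex -0.826 3.259 -4.376
vertex -1.252 4.098 -4.644
endloop
endfacet
facet normal 0.681 0.665 -0.307
outer loop
vertex -0.219 4.421 -3.49
vertex -0.304 4.086 -4.405
vertex -0.877 4.816 -4.096
endloop
endfacet
facet normal 0.401 0.457 0.794
outer loop
vertex -0.688 3.802 -2.896
vertex -0.219 4.421 -3.49
vertex -1.114 4.641 -3.164
endloop
endfacet

endsolid


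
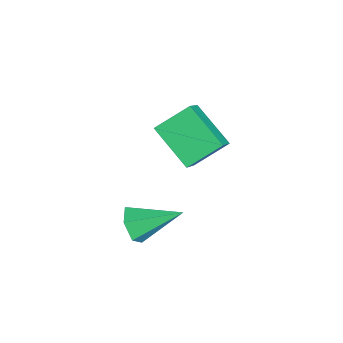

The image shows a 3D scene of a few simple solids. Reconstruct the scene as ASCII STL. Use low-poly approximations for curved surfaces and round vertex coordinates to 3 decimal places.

solid 
facet normal -0.712 0.206 -0.671
outer loop
vertex -4.913 -1.68 3.31
vertex -5.326 -0.309 4.169
vertex -3.533 -0.563 2.189
endloop
endfacet
facet normal 0.247 -0.821 -0.514
outer loop
vertex -2.194 -0.951 3.451
vertex -4.913 -1.68 3.31
vertex -3.533 -0.563 2.189
endloop
endfacet
facet normal -0.712 0.207 -0.671
outer loop
vertex -3.533 -0.563 2.189
vertex -5.326 -0.309 4.169
vertex -3.945 0.808 3.048
endloop
endfacet
facet normal 0.657 0.532 -0.534
outer loop
vertex -3.945 0.808 3.048
vertex -2.194 -0.951 3.451
vertex -3.533 -0.563 2.189
endloop
endfacet
facet normal -0.657 -0.532 0.534
outer loop
vertex -4.913 -1.68 3.31
vertex -3.987 -0.697 5.431
vertex -5.326 -0.309 4.169
endloop
endfacet
facet normal 0.247 -0.821 -0.514
outer loop
vertex -3.575 -2.068 4.572
vertex -4.913 -1.68 3.31
vertex -2.194 -0.951 3.451
endloop
endfacet
facet normal -0.658 -0.532 0.534
outer loop
vertex -3.575 -2.068 4.572
vertex -3.987 -0.697 5.431
vertex -4.913 -1.68 3.31
endloop
endfacet
facet normal -0.247 0.821 0.514
outer loop
vertex -5.326 -0.309 4.169
vertex -3.987 -0.697 5.431
vertex -3.945 0.808 3.048
endloop
endfacet
facet normal 0.657 0.532 -0.533
outer loop
vertex -2.607 0.42 4.31
vertex -2.194 -0.951 3.451
vertex -3.945 0.808 3.048
endloop
endfacet
facet normal -0.247 0.821 0.514
outer loop
vertex -3.945 0.808 3.048
vertex -3.987 -0.697 5.431
vertex -2.607 0.42 4.31
endloop
endfacet
facet normal 0.712 -0.206 0.671
outer loop
vertex -2.607 0.42 4.31
vertex -3.575 -2.068 4.572
vertex -2.194 -0.951 3.451
endloop
endfacet
facet normal 0.712 -0.206 0.671
outer loop
vertex -3.987 -0.697 5.431
vertex -3.575 -2.068 4.572
vertex -2.607 0.42 4.31
endloop
endfacet
facet normal -0.111 -0.891 -0.440
outer loop
vertex -1.881 -2.653 -0.875
vertex -2.316 -2.942 -0.179
vertex -2.745 -2.565 -0.835
endloop
endfacet
facet normal 0.041 0.718 -0.695
outer loop
vertex -1.881 -2.653 -0.875
vertex -2.745 -2.565 -0.835
vertex -2.084 -1.078 0.739
endloop
endfacet
facet normal -0.111 -0.891 -0.440
outer loop
vertex -2.745 -2.565 -0.835
vertex -2.316 -2.942 -0.179
vertex -3.18 -2.854 -0.139
endloop
endfacet
facet normal -0.771 0.592 -0.236
outer loop
vertex -2.745 -2.565 -0.835
vertex -3.18 -2.854 -0.139
vertex -2.084 -1.078 0.739
endloop
endfacet
facet normal -0.111 -0.892 -0.438
outer loop
vertex -3.18 -2.854 -0.139
vertex -2.316 -2.942 -0.179
vertex -2.751 -3.23 0.517
endloop
endfacet
facet normal -0.774 0.177 0.608
outer loop
vertex -3.18 -2.854 -0.139
vertex -2.751 -3.23 0.517
vertex -2.084 -1.078 0.739
endloop
endfacet
facet normal -0.111 -0.892 -0.438
outer loop
vertex -2.751 -3.23 0.517
vertex -2.316 -2.942 -0.179
vertex -1.886 -3.318 0.477
endloop
endfacet
facet normal 0.034 -0.113 0.993
outer loop
vertex -2.751 -3.23 0.517
vertex -1.886 -3.318 0.477
vertex -2.084 -1.078 0.739
endloop
endfacet
facet normal -0.110 -0.892 -0.439
outer loop
vertex -1.886 -3.318 0.477
vertex -2.316 -2.942 -0.179
vertex -1.451 -3.029 -0.219
endloop
endfacet
facet normal 0.846 0.012 0.534
outer loop
vertex -1.886 -3.318 0.477
vertex -1.451 -3.029 -0.219
vertex -2.084 -1.078 0.739
endloop
endfacet
facet normal -0.110 -0.892 -0.439
outer loop
vertex -1.451 -3.029 -0.219
vertex -2.316 -2.942 -0.179
vertex -1.881 -2.653 -0.875
endloop
endfacet
facet normal 0.849 0.428 -0.311
outer loop
vertex -1.451 -3.029 -0.219
vertex -1.881 -2.653 -0.875
vertex -2.084 -1.078 0.739
endloop
endfacet

endsolid


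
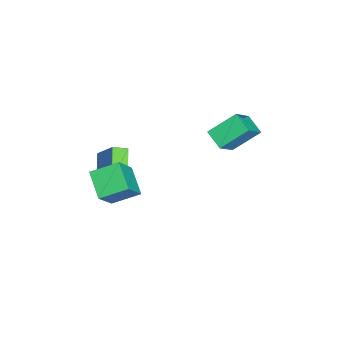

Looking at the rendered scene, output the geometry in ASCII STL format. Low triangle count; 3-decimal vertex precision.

solid 
facet normal -0.557 0.230 -0.798
outer loop
vertex 1.261 -2.449 0.626
vertex 2.588 -1.889 -0.138
vertex 1.528 -3.906 0.021
endloop
endfacet
facet normal -0.814 -0.344 0.468
outer loop
vertex 2.752 -4.411 1.778
vertex 1.261 -2.449 0.626
vertex 1.528 -3.906 0.021
endloop
endfacet
facet normal -0.557 0.230 -0.798
outer loop
vertex 1.528 -3.906 0.021
vertex 2.588 -1.889 -0.138
vertex 2.855 -3.346 -0.743
endloop
endfacet
facet normal 0.167 -0.911 -0.378
outer loop
vertex 2.855 -3.346 -0.743
vertex 2.752 -4.411 1.778
vertex 1.528 -3.906 0.021
endloop
endfacet
facet normal -0.167 0.911 0.378
outer loop
vertex 1.261 -2.449 0.626
vertex 3.812 -2.394 1.619
vertex 2.588 -1.889 -0.138
endloop
endfacet
facet normal -0.814 -0.344 0.468
outer loop
vertex 2.485 -2.954 2.383
vertex 1.261 -2.449 0.626
vertex 2.752 -4.411 1.778
endloop
endfacet
facet normal -0.167 0.911 0.378
outer loop
vertex 2.485 -2.954 2.383
vertex 3.812 -2.394 1.619
vertex 1.261 -2.449 0.626
endloop
endfacet
facet normal 0.814 0.344 -0.468
outer loop
vertex 2.588 -1.889 -0.138
vertex 3.812 -2.394 1.619
vertex 2.855 -3.346 -0.743
endloop
endfacet
facet normal 0.167 -0.911 -0.378
outer loop
vertex 4.079 -3.851 1.014
vertex 2.752 -4.411 1.778
vertex 2.855 -3.346 -0.743
endloop
endfacet
facet normal 0.814 0.344 -0.468
outer loop
vertex 2.855 -3.346 -0.743
vertex 3.812 -2.394 1.619
vertex 4.079 -3.851 1.014
endloop
endfacet
facet normal 0.557 -0.230 0.798
outer loop
vertex 4.079 -3.851 1.014
vertex 2.485 -2.954 2.383
vertex 2.752 -4.411 1.778
endloop
endfacet
facet normal 0.557 -0.230 0.798
outer loop
vertex 3.812 -2.394 1.619
vertex 2.485 -2.954 2.383
vertex 4.079 -3.851 1.014
endloop
endfacet
facet normal -0.725 -0.561 0.400
outer loop
vertex -0.433 2.687 3.695
vertex -1.729 3.309 2.219
vertex 0.081 1.276 2.65
endloop
endfacet
facet normal 0.629 -0.301 0.716
outer loop
vertex 0.929 1.931 2.181
vertex -0.433 2.687 3.695
vertex 0.081 1.276 2.65
endloop
endfacet
facet normal -0.725 -0.560 0.401
outer loop
vertex 0.081 1.276 2.65
vertex -1.729 3.309 2.219
vertex -1.215 1.897 1.174
endloop
endfacet
facet normal 0.280 -0.772 -0.571
outer loop
vertex -1.215 1.897 1.174
vertex 0.929 1.931 2.181
vertex 0.081 1.276 2.65
endloop
endfacet
facet normal -0.280 0.772 0.571
outer loop
vertex -0.433 2.687 3.695
vertex -0.881 3.964 1.75
vertex -1.729 3.309 2.219
endloop
endfacet
facet normal 0.629 -0.301 0.716
outer loop
vertex 0.415 3.343 3.226
vertex -0.433 2.687 3.695
vertex 0.929 1.931 2.181
endloop
endfacet
facet normal -0.281 0.771 0.571
outer loop
vertex 0.415 3.343 3.226
vertex -0.881 3.964 1.75
vertex -0.433 2.687 3.695
endloop
endfacet
facet normal -0.629 0.301 -0.717
outer loop
vertex -1.729 3.309 2.219
vertex -0.881 3.964 1.75
vertex -1.215 1.897 1.174
endloop
endfacet
facet normal 0.281 -0.771 -0.571
outer loop
vertex -0.367 2.553 0.705
vertex 0.929 1.931 2.181
vertex -1.215 1.897 1.174
endloop
endfacet
facet normal -0.629 0.301 -0.716
outer loop
vertex -1.215 1.897 1.174
vertex -0.881 3.964 1.75
vertex -0.367 2.553 0.705
endloop
endfacet
facet normal 0.725 0.560 -0.400
outer loop
vertex -0.367 2.553 0.705
vertex 0.415 3.343 3.226
vertex 0.929 1.931 2.181
endloop
endfacet
facet normal 0.725 0.561 -0.401
outer loop
vertex -0.881 3.964 1.75
vertex 0.415 3.343 3.226
vertex -0.367 2.553 0.705
endloop
endfacet
facet normal -0.418 -0.477 -0.773
outer loop
vertex 0.494 -4.33 -1.879
vertex -1.223 -4.42 -0.896
vertex 0.254 -3.558 -2.226
endloop
endfacet
facet normal 0.867 0.046 -0.497
outer loop
vertex 1.023 -2.68 -0.804
vertex 0.494 -4.33 -1.879
vertex 0.254 -3.558 -2.226
endloop
endfacet
facet normal -0.417 -0.478 -0.773
outer loop
vertex 0.254 -3.558 -2.226
vertex -1.223 -4.42 -0.896
vertex -1.462 -3.648 -1.244
endloop
endfacet
facet normal -0.272 0.878 -0.395
outer loop
vertex -1.462 -3.648 -1.244
vertex 1.023 -2.68 -0.804
vertex 0.254 -3.558 -2.226
endloop
endfacet
facet normal 0.272 -0.878 0.395
outer loop
vertex 0.494 -4.33 -1.879
vertex -0.454 -3.542 0.526
vertex -1.223 -4.42 -0.896
endloop
endfacet
facet normal 0.867 0.045 -0.496
outer loop
vertex 1.262 -3.452 -0.456
vertex 0.494 -4.33 -1.879
vertex 1.023 -2.68 -0.804
endloop
endfacet
facet normal 0.272 -0.878 0.395
outer loop
vertex 1.262 -3.452 -0.456
vertex -0.454 -3.542 0.526
vertex 0.494 -4.33 -1.879
endloop
endfacet
facet normal -0.867 -0.045 0.496
outer loop
vertex -1.223 -4.42 -0.896
vertex -0.454 -3.542 0.526
vertex -1.462 -3.648 -1.244
endloop
endfacet
facet normal -0.272 0.878 -0.395
outer loop
vertex -0.694 -2.77 0.179
vertex 1.023 -2.68 -0.804
vertex -1.462 -3.648 -1.244
endloop
endfacet
facet normal -0.867 -0.046 0.496
outer loop
vertex -1.462 -3.648 -1.244
vertex -0.454 -3.542 0.526
vertex -0.694 -2.77 0.179
endloop
endfacet
facet normal 0.418 0.478 0.773
outer loop
vertex -0.694 -2.77 0.179
vertex 1.262 -3.452 -0.456
vertex 1.023 -2.68 -0.804
endloop
endfacet
facet normal 0.417 0.477 0.773
outer loop
vertex -0.454 -3.542 0.526
vertex 1.262 -3.452 -0.456
vertex -0.694 -2.77 0.179
endloop
endfacet

endsolid


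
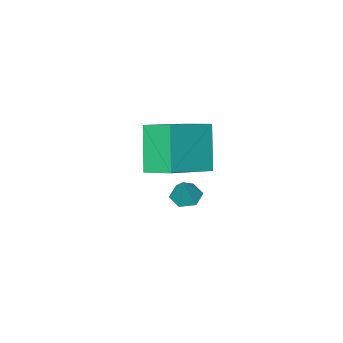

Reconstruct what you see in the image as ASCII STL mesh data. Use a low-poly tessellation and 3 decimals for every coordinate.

solid 
facet normal -0.292 -0.411 0.864
outer loop
vertex 1.8 1.79 1.894
vertex 1.518 2.831 2.294
vertex 0.007 1.577 1.186
endloop
endfacet
facet normal 0.245 -0.905 -0.348
outer loop
vertex 0.542 2.329 -0.394
vertex 1.8 1.79 1.894
vertex 0.007 1.577 1.186
endloop
endfacet
facet normal -0.292 -0.411 0.864
outer loop
vertex 0.007 1.577 1.186
vertex 1.518 2.831 2.294
vertex -0.275 2.617 1.586
endloop
endfacet
facet normal -0.924 -0.110 -0.365
outer loop
vertex -0.275 2.617 1.586
vertex 0.542 2.329 -0.394
vertex 0.007 1.577 1.186
endloop
endfacet
facet normal 0.924 0.110 0.365
outer loop
vertex 1.8 1.79 1.894
vertex 2.053 3.583 0.714
vertex 1.518 2.831 2.294
endloop
endfacet
facet normal 0.245 -0.905 -0.348
outer loop
vertex 2.335 2.543 0.314
vertex 1.8 1.79 1.894
vertex 0.542 2.329 -0.394
endloop
endfacet
facet normal 0.924 0.110 0.365
outer loop
vertex 2.335 2.543 0.314
vertex 2.053 3.583 0.714
vertex 1.8 1.79 1.894
endloop
endfacet
facet normal -0.245 0.905 0.348
outer loop
vertex 1.518 2.831 2.294
vertex 2.053 3.583 0.714
vertex -0.275 2.617 1.586
endloop
endfacet
facet normal -0.924 -0.110 -0.365
outer loop
vertex 0.26 3.37 0.006
vertex 0.542 2.329 -0.394
vertex -0.275 2.617 1.586
endloop
endfacet
facet normal -0.245 0.905 0.348
outer loop
vertex -0.275 2.617 1.586
vertex 2.053 3.583 0.714
vertex 0.26 3.37 0.006
endloop
endfacet
facet normal 0.292 0.411 -0.864
outer loop
vertex 0.26 3.37 0.006
vertex 2.335 2.543 0.314
vertex 0.542 2.329 -0.394
endloop
endfacet
facet normal 0.292 0.411 -0.863
outer loop
vertex 2.053 3.583 0.714
vertex 2.335 2.543 0.314
vertex 0.26 3.37 0.006
endloop
endfacet
facet normal -0.362 -0.314 -0.878
outer loop
vertex -0.072 1.168 -3.022
vertex -0.531 0.956 -2.757
vertex -0.534 1.494 -2.948
endloop
endfacet
facet normal 0.569 0.820 -0.064
outer loop
vertex -0.072 1.168 -3.022
vertex -0.534 1.494 -2.948
vertex -0.129 1.304 -1.783
endloop
endfacet
facet normal -0.362 -0.314 -0.878
outer loop
vertex -0.534 1.494 -2.948
vertex -0.531 0.956 -2.757
vertex -0.993 1.282 -2.683
endloop
endfacet
facet normal -0.284 0.926 0.250
outer loop
vertex -0.534 1.494 -2.948
vertex -0.993 1.282 -2.683
vertex -0.129 1.304 -1.783
endloop
endfacet
facet normal -0.361 -0.313 -0.878
outer loop
vertex -0.993 1.282 -2.683
vertex -0.531 0.956 -2.757
vertex -0.989 0.744 -2.493
endloop
endfacet
facet normal -0.705 0.232 0.671
outer loop
vertex -0.993 1.282 -2.683
vertex -0.989 0.744 -2.493
vertex -0.129 1.304 -1.783
endloop
endfacet
facet normal -0.361 -0.313 -0.878
outer loop
vertex -0.989 0.744 -2.493
vertex -0.531 0.956 -2.757
vertex -0.527 0.419 -2.567
endloop
endfacet
facet normal -0.274 -0.566 0.778
outer loop
vertex -0.989 0.744 -2.493
vertex -0.527 0.419 -2.567
vertex -0.129 1.304 -1.783
endloop
endfacet
facet normal -0.363 -0.313 -0.878
outer loop
vertex -0.527 0.419 -2.567
vertex -0.531 0.956 -2.757
vertex -0.069 0.631 -2.832
endloop
endfacet
facet normal 0.579 -0.671 0.464
outer loop
vertex -0.527 0.419 -2.567
vertex -0.069 0.631 -2.832
vertex -0.129 1.304 -1.783
endloop
endfacet
facet normal -0.362 -0.313 -0.878
outer loop
vertex -0.069 0.631 -2.832
vertex -0.531 0.956 -2.757
vertex -0.072 1.168 -3.022
endloop
endfacet
facet normal 0.999 0.021 0.044
outer loop
vertex -0.069 0.631 -2.832
vertex -0.072 1.168 -3.022
vertex -0.129 1.304 -1.783
endloop
endfacet

endsolid


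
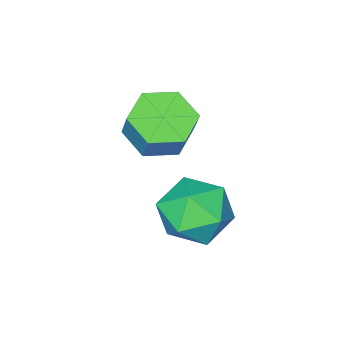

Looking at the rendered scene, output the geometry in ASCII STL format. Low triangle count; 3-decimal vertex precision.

solid 
facet normal -0.207 -0.419 -0.884
outer loop
vertex 0.717 -2.918 -0.247
vertex -0.182 -2.308 -0.326
vertex 0.763 -1.938 -0.722
endloop
endfacet
facet normal 0.977 -0.128 -0.169
outer loop
vertex 0.717 -2.918 -0.247
vertex 0.763 -1.938 -0.722
vertex 0.982 -2.382 0.884
endloop
endfacet
facet normal 0.977 -0.127 -0.169
outer loop
vertex 0.982 -2.382 0.884
vertex 0.763 -1.938 -0.722
vertex 1.028 -1.402 0.41
endloop
endfacet
facet normal 0.207 0.418 0.885
outer loop
vertex 0.982 -2.382 0.884
vertex 1.028 -1.402 0.41
vertex 0.082 -1.772 0.806
endloop
endfacet
facet normal -0.206 -0.419 -0.884
outer loop
vertex 0.763 -1.938 -0.722
vertex -0.182 -2.308 -0.326
vertex -0.137 -1.328 -0.801
endloop
endfacet
facet normal 0.525 0.715 -0.461
outer loop
vertex 0.763 -1.938 -0.722
vertex -0.137 -1.328 -0.801
vertex 1.028 -1.402 0.41
endloop
endfacet
facet normal 0.525 0.715 -0.461
outer loop
vertex 1.028 -1.402 0.41
vertex -0.137 -1.328 -0.801
vertex 0.128 -0.792 0.331
endloop
endfacet
facet normal 0.206 0.419 0.884
outer loop
vertex 1.028 -1.402 0.41
vertex 0.128 -0.792 0.331
vertex 0.082 -1.772 0.806
endloop
endfacet
facet normal -0.207 -0.419 -0.884
outer loop
vertex -0.137 -1.328 -0.801
vertex -0.182 -2.308 -0.326
vertex -1.082 -1.698 -0.404
endloop
endfacet
facet normal -0.453 0.842 -0.293
outer loop
vertex -0.137 -1.328 -0.801
vertex -1.082 -1.698 -0.404
vertex 0.128 -0.792 0.331
endloop
endfacet
facet normal -0.453 0.842 -0.293
outer loop
vertex 0.128 -0.792 0.331
vertex -1.082 -1.698 -0.404
vertex -0.817 -1.162 0.727
endloop
endfacet
facet normal 0.207 0.419 0.884
outer loop
vertex 0.128 -0.792 0.331
vertex -0.817 -1.162 0.727
vertex 0.082 -1.772 0.806
endloop
endfacet
facet normal -0.207 -0.418 -0.885
outer loop
vertex -1.082 -1.698 -0.404
vertex -0.182 -2.308 -0.326
vertex -1.128 -2.678 0.07
endloop
endfacet
facet normal -0.977 0.127 0.169
outer loop
vertex -1.082 -1.698 -0.404
vertex -1.128 -2.678 0.07
vertex -0.817 -1.162 0.727
endloop
endfacet
facet normal -0.977 0.128 0.168
outer loop
vertex -0.817 -1.162 0.727
vertex -1.128 -2.678 0.07
vertex -0.863 -2.142 1.202
endloop
endfacet
facet normal 0.207 0.419 0.884
outer loop
vertex -0.817 -1.162 0.727
vertex -0.863 -2.142 1.202
vertex 0.082 -1.772 0.806
endloop
endfacet
facet normal -0.206 -0.419 -0.884
outer loop
vertex -1.128 -2.678 0.07
vertex -0.182 -2.308 -0.326
vertex -0.228 -3.288 0.149
endloop
endfacet
facet normal -0.525 -0.715 0.461
outer loop
vertex -1.128 -2.678 0.07
vertex -0.228 -3.288 0.149
vertex -0.863 -2.142 1.202
endloop
endfacet
facet normal -0.525 -0.715 0.461
outer loop
vertex -0.863 -2.142 1.202
vertex -0.228 -3.288 0.149
vertex 0.037 -2.752 1.281
endloop
endfacet
facet normal 0.206 0.419 0.884
outer loop
vertex -0.863 -2.142 1.202
vertex 0.037 -2.752 1.281
vertex 0.082 -1.772 0.806
endloop
endfacet
facet normal -0.207 -0.419 -0.884
outer loop
vertex -0.228 -3.288 0.149
vertex -0.182 -2.308 -0.326
vertex 0.717 -2.918 -0.247
endloop
endfacet
facet normal 0.453 -0.842 0.293
outer loop
vertex -0.228 -3.288 0.149
vertex 0.717 -2.918 -0.247
vertex 0.037 -2.752 1.281
endloop
endfacet
facet normal 0.453 -0.842 0.293
outer loop
vertex 0.037 -2.752 1.281
vertex 0.717 -2.918 -0.247
vertex 0.982 -2.382 0.884
endloop
endfacet
facet normal 0.207 0.419 0.884
outer loop
vertex 0.037 -2.752 1.281
vertex 0.982 -2.382 0.884
vertex 0.082 -1.772 0.806
endloop
endfacet
facet normal -0.162 0.945 -0.285
outer loop
vertex 1.218 1.293 -2.387
vertex 0.048 1.233 -1.92
vertex 1.001 1.617 -1.188
endloop
endfacet
facet normal 0.527 0.840 -0.131
outer loop
vertex 1.218 1.293 -2.387
vertex 1.001 1.617 -1.188
vertex 2.019 0.932 -1.481
endloop
endfacet
facet normal 0.770 0.318 -0.554
outer loop
vertex 1.218 1.293 -2.387
vertex 2.019 0.932 -1.481
vertex 1.695 0.125 -2.395
endloop
endfacet
facet normal 0.231 0.101 -0.968
outer loop
vertex 1.218 1.293 -2.387
vertex 1.695 0.125 -2.395
vertex 0.477 0.31 -2.666
endloop
endfacet
facet normal -0.345 0.488 -0.802
outer loop
vertex 1.218 1.293 -2.387
vertex 0.477 0.31 -2.666
vertex 0.048 1.233 -1.92
endloop
endfacet
facet normal 0.570 0.615 0.544
outer loop
vertex 2.019 0.932 -1.481
vertex 1.001 1.617 -1.188
vertex 1.343 0.65 -0.454
endloop
endfacet
facet normal -0.544 0.785 0.296
outer loop
vertex 1.001 1.617 -1.188
vertex 0.048 1.233 -1.92
vertex 0.125 0.835 -0.725
endloop
endfacet
facet normal -0.840 0.046 -0.540
outer loop
vertex 0.048 1.233 -1.92
vertex 0.477 0.31 -2.666
vertex -0.199 0.028 -1.639
endloop
endfacet
facet normal 0.092 -0.581 -0.809
outer loop
vertex 0.477 0.31 -2.666
vertex 1.695 0.125 -2.395
vertex 0.819 -0.657 -1.932
endloop
endfacet
facet normal 0.963 -0.230 -0.139
outer loop
vertex 1.695 0.125 -2.395
vertex 2.019 0.932 -1.481
vertex 1.772 -0.273 -1.2
endloop
endfacet
facet normal -0.231 -0.101 0.968
outer loop
vertex 0.602 -0.333 -0.733
vertex 1.343 0.65 -0.454
vertex 0.125 0.835 -0.725
endloop
endfacet
facet normal -0.770 -0.318 0.554
outer loop
vertex 0.602 -0.333 -0.733
vertex 0.125 0.835 -0.725
vertex -0.199 0.028 -1.639
endloop
endfacet
facet normal -0.527 -0.840 0.131
outer loop
vertex 0.602 -0.333 -0.733
vertex -0.199 0.028 -1.639
vertex 0.819 -0.657 -1.932
endloop
endfacet
facet normal 0.162 -0.945 0.285
outer loop
vertex 0.602 -0.333 -0.733
vertex 0.819 -0.657 -1.932
vertex 1.772 -0.273 -1.2
endloop
endfacet
facet normal 0.345 -0.488 0.802
outer loop
vertex 0.602 -0.333 -0.733
vertex 1.772 -0.273 -1.2
vertex 1.343 0.65 -0.454
endloop
endfacet
facet normal -0.092 0.581 0.809
outer loop
vertex 0.125 0.835 -0.725
vertex 1.343 0.65 -0.454
vertex 1.001 1.617 -1.188
endloop
endfacet
facet normal -0.963 0.230 0.139
outer loop
vertex -0.199 0.028 -1.639
vertex 0.125 0.835 -0.725
vertex 0.048 1.233 -1.92
endloop
endfacet
facet normal -0.570 -0.615 -0.544
outer loop
vertex 0.819 -0.657 -1.932
vertex -0.199 0.028 -1.639
vertex 0.477 0.31 -2.666
endloop
endfacet
facet normal 0.544 -0.785 -0.296
outer loop
vertex 1.772 -0.273 -1.2
vertex 0.819 -0.657 -1.932
vertex 1.695 0.125 -2.395
endloop
endfacet
facet normal 0.840 -0.046 0.540
outer loop
vertex 1.343 0.65 -0.454
vertex 1.772 -0.273 -1.2
vertex 2.019 0.932 -1.481
endloop
endfacet

endsolid


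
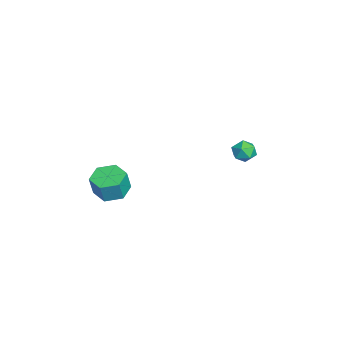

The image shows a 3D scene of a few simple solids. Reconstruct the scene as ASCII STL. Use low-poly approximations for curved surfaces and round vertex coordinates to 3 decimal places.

solid 
facet normal -0.176 0.958 0.225
outer loop
vertex -2.007 3.022 -3.563
vertex -2.491 2.833 -3.136
vertex -1.858 2.898 -2.918
endloop
endfacet
facet normal 0.511 0.859 0.047
outer loop
vertex -2.007 3.022 -3.563
vertex -1.858 2.898 -2.918
vertex -1.448 2.681 -3.406
endloop
endfacet
facet normal 0.530 0.587 -0.612
outer loop
vertex -2.007 3.022 -3.563
vertex -1.448 2.681 -3.406
vertex -1.828 2.483 -3.925
endloop
endfacet
facet normal -0.143 0.519 -0.843
outer loop
vertex -2.007 3.022 -3.563
vertex -1.828 2.483 -3.925
vertex -2.473 2.577 -3.758
endloop
endfacet
facet normal -0.579 0.748 -0.325
outer loop
vertex -2.007 3.022 -3.563
vertex -2.473 2.577 -3.758
vertex -2.491 2.833 -3.136
endloop
endfacet
facet normal 0.785 0.375 0.493
outer loop
vertex -1.448 2.681 -3.406
vertex -1.858 2.898 -2.918
vertex -1.587 2.283 -2.882
endloop
endfacet
facet normal -0.324 0.536 0.780
outer loop
vertex -1.858 2.898 -2.918
vertex -2.491 2.833 -3.136
vertex -2.232 2.377 -2.715
endloop
endfacet
facet normal -0.974 0.197 -0.109
outer loop
vertex -2.491 2.833 -3.136
vertex -2.473 2.577 -3.758
vertex -2.612 2.179 -3.234
endloop
endfacet
facet normal -0.271 -0.175 -0.947
outer loop
vertex -2.473 2.577 -3.758
vertex -1.828 2.483 -3.925
vertex -2.202 1.962 -3.722
endloop
endfacet
facet normal 0.817 -0.065 -0.573
outer loop
vertex -1.828 2.483 -3.925
vertex -1.448 2.681 -3.406
vertex -1.569 2.027 -3.504
endloop
endfacet
facet normal 0.143 -0.519 0.843
outer loop
vertex -2.053 1.838 -3.077
vertex -1.587 2.283 -2.882
vertex -2.232 2.377 -2.715
endloop
endfacet
facet normal -0.530 -0.587 0.612
outer loop
vertex -2.053 1.838 -3.077
vertex -2.232 2.377 -2.715
vertex -2.612 2.179 -3.234
endloop
endfacet
facet normal -0.511 -0.859 -0.047
outer loop
vertex -2.053 1.838 -3.077
vertex -2.612 2.179 -3.234
vertex -2.202 1.962 -3.722
endloop
endfacet
facet normal 0.176 -0.958 -0.225
outer loop
vertex -2.053 1.838 -3.077
vertex -2.202 1.962 -3.722
vertex -1.569 2.027 -3.504
endloop
endfacet
facet normal 0.579 -0.748 0.325
outer loop
vertex -2.053 1.838 -3.077
vertex -1.569 2.027 -3.504
vertex -1.587 2.283 -2.882
endloop
endfacet
facet normal 0.271 0.175 0.947
outer loop
vertex -2.232 2.377 -2.715
vertex -1.587 2.283 -2.882
vertex -1.858 2.898 -2.918
endloop
endfacet
facet normal -0.817 0.065 0.573
outer loop
vertex -2.612 2.179 -3.234
vertex -2.232 2.377 -2.715
vertex -2.491 2.833 -3.136
endloop
endfacet
facet normal -0.785 -0.375 -0.493
outer loop
vertex -2.202 1.962 -3.722
vertex -2.612 2.179 -3.234
vertex -2.473 2.577 -3.758
endloop
endfacet
facet normal 0.324 -0.536 -0.780
outer loop
vertex -1.569 2.027 -3.504
vertex -2.202 1.962 -3.722
vertex -1.828 2.483 -3.925
endloop
endfacet
facet normal 0.974 -0.197 0.109
outer loop
vertex -1.587 2.283 -2.882
vertex -1.569 2.027 -3.504
vertex -1.448 2.681 -3.406
endloop
endfacet
facet normal -0.225 0.150 -0.963
outer loop
vertex 4.152 -3.785 -2.266
vertex 3.417 -3.469 -2.045
vertex 4.077 -2.971 -2.122
endloop
endfacet
facet normal 0.970 0.126 -0.208
outer loop
vertex 4.152 -3.785 -2.266
vertex 4.077 -2.971 -2.122
vertex 4.398 -3.948 -1.217
endloop
endfacet
facet normal 0.970 0.126 -0.208
outer loop
vertex 4.398 -3.948 -1.217
vertex 4.077 -2.971 -2.122
vertex 4.323 -3.134 -1.073
endloop
endfacet
facet normal 0.226 -0.149 0.963
outer loop
vertex 4.398 -3.948 -1.217
vertex 4.323 -3.134 -1.073
vertex 3.663 -3.631 -0.995
endloop
endfacet
facet normal -0.225 0.149 -0.963
outer loop
vertex 4.077 -2.971 -2.122
vertex 3.417 -3.469 -2.045
vertex 3.342 -2.654 -1.901
endloop
endfacet
facet normal 0.407 0.912 0.046
outer loop
vertex 4.077 -2.971 -2.122
vertex 3.342 -2.654 -1.901
vertex 4.323 -3.134 -1.073
endloop
endfacet
facet normal 0.407 0.912 0.046
outer loop
vertex 4.323 -3.134 -1.073
vertex 3.342 -2.654 -1.901
vertex 3.588 -2.817 -0.851
endloop
endfacet
facet normal 0.226 -0.149 0.963
outer loop
vertex 4.323 -3.134 -1.073
vertex 3.588 -2.817 -0.851
vertex 3.663 -3.631 -0.995
endloop
endfacet
facet normal -0.226 0.149 -0.963
outer loop
vertex 3.342 -2.654 -1.901
vertex 3.417 -3.469 -2.045
vertex 2.682 -3.152 -1.823
endloop
endfacet
facet normal -0.563 0.786 0.254
outer loop
vertex 3.342 -2.654 -1.901
vertex 2.682 -3.152 -1.823
vertex 3.588 -2.817 -0.851
endloop
endfacet
facet normal -0.563 0.786 0.254
outer loop
vertex 3.588 -2.817 -0.851
vertex 2.682 -3.152 -1.823
vertex 2.928 -3.315 -0.774
endloop
endfacet
facet normal 0.225 -0.150 0.963
outer loop
vertex 3.588 -2.817 -0.851
vertex 2.928 -3.315 -0.774
vertex 3.663 -3.631 -0.995
endloop
endfacet
facet normal -0.226 0.149 -0.963
outer loop
vertex 2.682 -3.152 -1.823
vertex 3.417 -3.469 -2.045
vertex 2.757 -3.966 -1.967
endloop
endfacet
facet normal -0.970 -0.126 0.208
outer loop
vertex 2.682 -3.152 -1.823
vertex 2.757 -3.966 -1.967
vertex 2.928 -3.315 -0.774
endloop
endfacet
facet normal -0.970 -0.126 0.208
outer loop
vertex 2.928 -3.315 -0.774
vertex 2.757 -3.966 -1.967
vertex 3.003 -4.129 -0.918
endloop
endfacet
facet normal 0.225 -0.150 0.963
outer loop
vertex 2.928 -3.315 -0.774
vertex 3.003 -4.129 -0.918
vertex 3.663 -3.631 -0.995
endloop
endfacet
facet normal -0.226 0.149 -0.963
outer loop
vertex 2.757 -3.966 -1.967
vertex 3.417 -3.469 -2.045
vertex 3.492 -4.283 -2.189
endloop
endfacet
facet normal -0.407 -0.912 -0.046
outer loop
vertex 2.757 -3.966 -1.967
vertex 3.492 -4.283 -2.189
vertex 3.003 -4.129 -0.918
endloop
endfacet
facet normal -0.407 -0.912 -0.046
outer loop
vertex 3.003 -4.129 -0.918
vertex 3.492 -4.283 -2.189
vertex 3.738 -4.446 -1.139
endloop
endfacet
facet normal 0.225 -0.149 0.963
outer loop
vertex 3.003 -4.129 -0.918
vertex 3.738 -4.446 -1.139
vertex 3.663 -3.631 -0.995
endloop
endfacet
facet normal -0.225 0.150 -0.963
outer loop
vertex 3.492 -4.283 -2.189
vertex 3.417 -3.469 -2.045
vertex 4.152 -3.785 -2.266
endloop
endfacet
facet normal 0.563 -0.786 -0.254
outer loop
vertex 3.492 -4.283 -2.189
vertex 4.152 -3.785 -2.266
vertex 3.738 -4.446 -1.139
endloop
endfacet
facet normal 0.563 -0.786 -0.254
outer loop
vertex 3.738 -4.446 -1.139
vertex 4.152 -3.785 -2.266
vertex 4.398 -3.948 -1.217
endloop
endfacet
facet normal 0.226 -0.149 0.963
outer loop
vertex 3.738 -4.446 -1.139
vertex 4.398 -3.948 -1.217
vertex 3.663 -3.631 -0.995
endloop
endfacet

endsolid
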